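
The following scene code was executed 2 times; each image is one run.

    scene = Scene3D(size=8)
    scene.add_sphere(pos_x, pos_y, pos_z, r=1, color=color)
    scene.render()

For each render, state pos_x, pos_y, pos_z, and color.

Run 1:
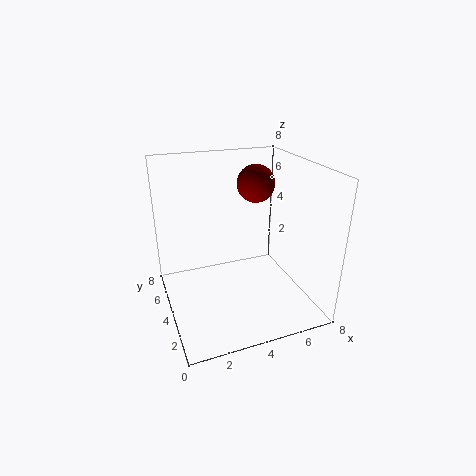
pos_x = 5, pos_y = 4, pos_z = 7, color = 'maroon'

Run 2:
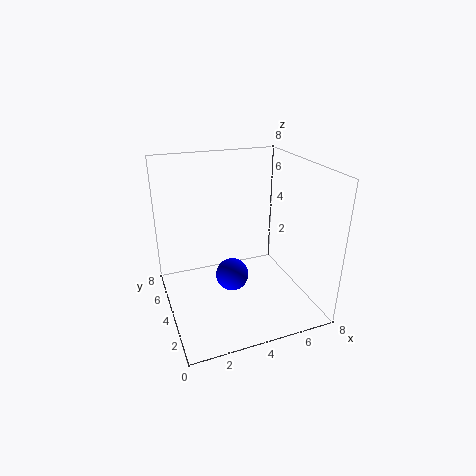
pos_x = 4, pos_y = 5, pos_z = 1, color = 'blue'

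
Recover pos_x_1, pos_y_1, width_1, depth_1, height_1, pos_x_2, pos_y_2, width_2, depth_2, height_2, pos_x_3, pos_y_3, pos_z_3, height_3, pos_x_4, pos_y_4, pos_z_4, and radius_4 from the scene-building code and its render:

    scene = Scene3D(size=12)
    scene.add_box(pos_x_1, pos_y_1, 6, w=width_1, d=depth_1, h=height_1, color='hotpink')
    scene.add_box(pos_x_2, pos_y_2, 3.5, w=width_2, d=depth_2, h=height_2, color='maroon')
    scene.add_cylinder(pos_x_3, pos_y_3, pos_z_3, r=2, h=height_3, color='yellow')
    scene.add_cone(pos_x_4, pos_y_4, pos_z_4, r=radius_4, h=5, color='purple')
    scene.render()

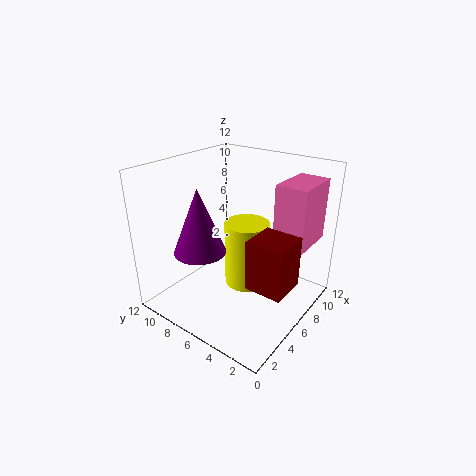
pos_x_1 = 6.5, pos_y_1 = 0.5, width_1 = 4, depth_1 = 2.5, height_1 = 5, pos_x_2 = 3.5, pos_y_2 = 0.5, width_2 = 3, depth_2 = 3, height_2 = 4, pos_x_3 = 8, pos_y_3 = 6.5, pos_z_3 = 0.5, height_3 = 6, pos_x_4 = 2.5, pos_y_4 = 7, pos_z_4 = 6, radius_4 = 2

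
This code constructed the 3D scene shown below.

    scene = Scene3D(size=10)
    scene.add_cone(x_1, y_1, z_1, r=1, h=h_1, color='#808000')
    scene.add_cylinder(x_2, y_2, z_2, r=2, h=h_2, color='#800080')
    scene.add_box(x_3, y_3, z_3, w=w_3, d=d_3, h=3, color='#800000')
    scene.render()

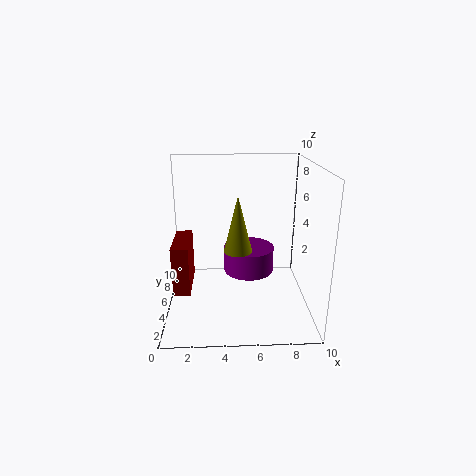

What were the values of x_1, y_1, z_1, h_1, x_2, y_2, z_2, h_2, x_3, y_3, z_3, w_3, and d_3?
x_1 = 5; y_1 = 5; z_1 = 4; h_1 = 4; x_2 = 6; y_2 = 8; z_2 = 1; h_2 = 2; x_3 = 1; y_3 = 1; z_3 = 3; w_3 = 1; d_3 = 3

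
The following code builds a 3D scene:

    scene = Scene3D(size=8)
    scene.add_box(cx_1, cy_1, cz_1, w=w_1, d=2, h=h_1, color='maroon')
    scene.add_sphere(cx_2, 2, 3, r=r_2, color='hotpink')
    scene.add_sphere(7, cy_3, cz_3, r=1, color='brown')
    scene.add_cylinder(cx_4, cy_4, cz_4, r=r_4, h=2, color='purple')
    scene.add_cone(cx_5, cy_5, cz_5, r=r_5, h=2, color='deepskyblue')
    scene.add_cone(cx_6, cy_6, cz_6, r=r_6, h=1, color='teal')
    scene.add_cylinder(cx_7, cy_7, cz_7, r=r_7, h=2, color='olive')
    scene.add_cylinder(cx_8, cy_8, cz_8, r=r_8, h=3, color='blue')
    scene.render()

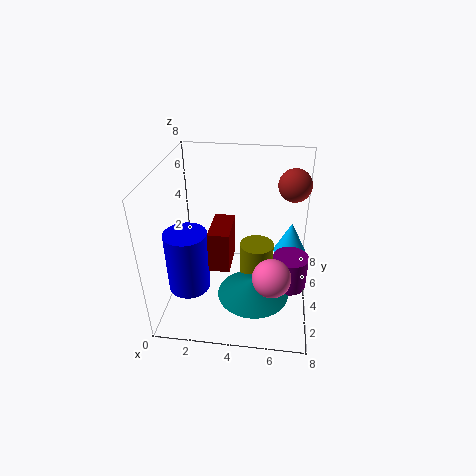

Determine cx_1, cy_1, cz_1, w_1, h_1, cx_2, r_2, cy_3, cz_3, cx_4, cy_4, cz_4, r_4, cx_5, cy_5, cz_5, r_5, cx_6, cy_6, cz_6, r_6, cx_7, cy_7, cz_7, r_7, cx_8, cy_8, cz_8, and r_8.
cx_1 = 3, cy_1 = 1, cz_1 = 4, w_1 = 1, h_1 = 2, cx_2 = 6, r_2 = 1, cy_3 = 7, cz_3 = 6, cx_4 = 7, cy_4 = 4, cz_4 = 1, r_4 = 1, cx_5 = 7, cy_5 = 6, cz_5 = 2, r_5 = 1, cx_6 = 5, cy_6 = 3, cz_6 = 1, r_6 = 2, cx_7 = 5, cy_7 = 5, cz_7 = 1, r_7 = 1, cx_8 = 2, cy_8 = 1, cz_8 = 3, r_8 = 1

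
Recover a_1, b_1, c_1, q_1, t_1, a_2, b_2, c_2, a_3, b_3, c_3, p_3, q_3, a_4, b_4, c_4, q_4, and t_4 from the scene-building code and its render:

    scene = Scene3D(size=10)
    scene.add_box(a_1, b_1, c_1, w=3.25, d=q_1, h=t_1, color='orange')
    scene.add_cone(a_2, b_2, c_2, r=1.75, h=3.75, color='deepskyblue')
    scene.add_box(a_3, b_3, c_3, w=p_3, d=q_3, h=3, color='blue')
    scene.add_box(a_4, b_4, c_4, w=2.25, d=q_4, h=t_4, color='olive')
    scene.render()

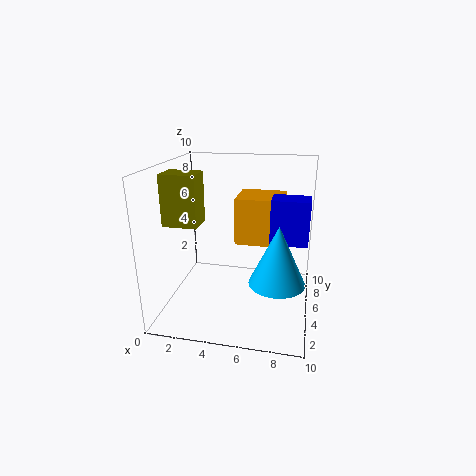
a_1 = 4.75, b_1 = 5, c_1 = 4.5, q_1 = 3, t_1 = 3.25, a_2 = 8, b_2 = 2.5, c_2 = 3.25, a_3 = 7.25, b_3 = 4.25, c_3 = 5, p_3 = 2.5, q_3 = 1.75, a_4 = 0.75, b_4 = 2.25, c_4 = 6.5, q_4 = 1.75, t_4 = 3.25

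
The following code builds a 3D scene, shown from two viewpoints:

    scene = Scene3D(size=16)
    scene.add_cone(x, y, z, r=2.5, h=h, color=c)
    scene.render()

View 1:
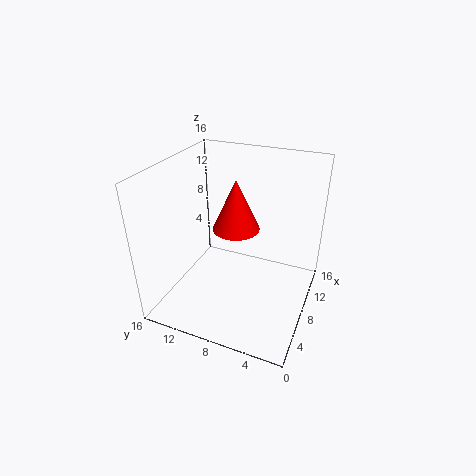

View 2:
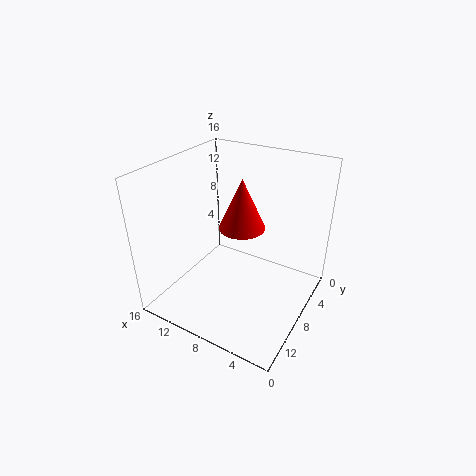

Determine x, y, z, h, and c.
x = 7.5
y = 8
z = 9.5
h = 5.5
c = 'red'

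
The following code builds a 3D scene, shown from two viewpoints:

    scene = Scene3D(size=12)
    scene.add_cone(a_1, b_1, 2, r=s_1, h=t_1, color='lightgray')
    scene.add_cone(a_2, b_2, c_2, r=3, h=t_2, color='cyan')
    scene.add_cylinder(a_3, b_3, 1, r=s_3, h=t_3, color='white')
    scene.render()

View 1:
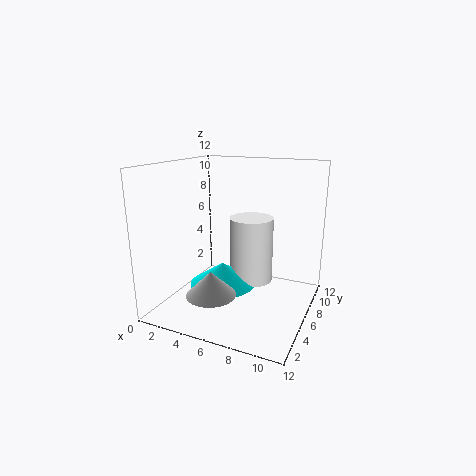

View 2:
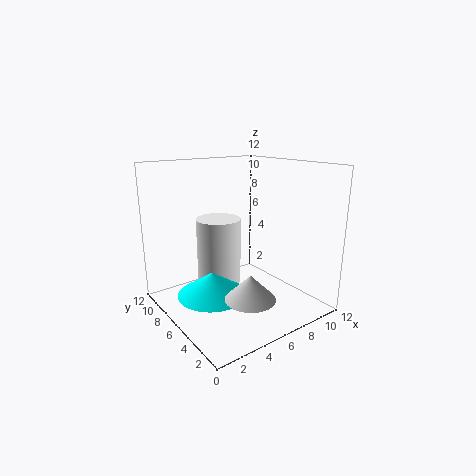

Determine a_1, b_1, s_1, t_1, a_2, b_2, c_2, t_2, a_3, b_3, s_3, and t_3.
a_1 = 5
b_1 = 3
s_1 = 2
t_1 = 2
a_2 = 4
b_2 = 7
c_2 = 1
t_2 = 2
a_3 = 6
b_3 = 9
s_3 = 2
t_3 = 6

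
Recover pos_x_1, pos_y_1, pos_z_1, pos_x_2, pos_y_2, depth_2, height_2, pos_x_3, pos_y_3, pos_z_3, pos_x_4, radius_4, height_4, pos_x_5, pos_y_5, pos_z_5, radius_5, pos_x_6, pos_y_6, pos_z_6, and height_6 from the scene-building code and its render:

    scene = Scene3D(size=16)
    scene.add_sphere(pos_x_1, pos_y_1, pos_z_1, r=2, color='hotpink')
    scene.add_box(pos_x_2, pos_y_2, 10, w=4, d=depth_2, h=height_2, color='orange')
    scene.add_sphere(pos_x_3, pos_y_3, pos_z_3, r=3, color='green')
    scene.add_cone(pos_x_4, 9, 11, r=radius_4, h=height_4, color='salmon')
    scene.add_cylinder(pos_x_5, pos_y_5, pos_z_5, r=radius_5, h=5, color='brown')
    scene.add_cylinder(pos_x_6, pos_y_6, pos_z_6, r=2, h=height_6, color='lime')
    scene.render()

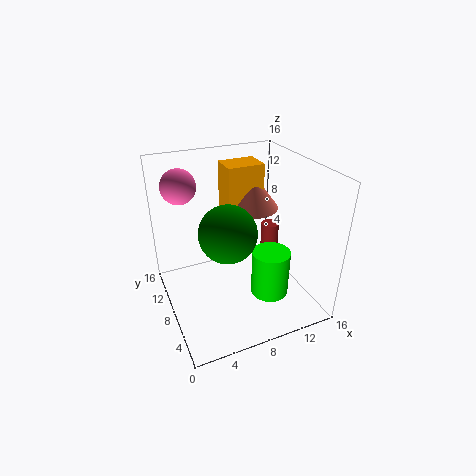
pos_x_1 = 3; pos_y_1 = 13; pos_z_1 = 13; pos_x_2 = 7; pos_y_2 = 8; depth_2 = 3; height_2 = 6; pos_x_3 = 6; pos_y_3 = 6; pos_z_3 = 10; pos_x_4 = 10; radius_4 = 3; height_4 = 4; pos_x_5 = 12; pos_y_5 = 8; pos_z_5 = 4; radius_5 = 1; pos_x_6 = 10; pos_y_6 = 4; pos_z_6 = 3; height_6 = 5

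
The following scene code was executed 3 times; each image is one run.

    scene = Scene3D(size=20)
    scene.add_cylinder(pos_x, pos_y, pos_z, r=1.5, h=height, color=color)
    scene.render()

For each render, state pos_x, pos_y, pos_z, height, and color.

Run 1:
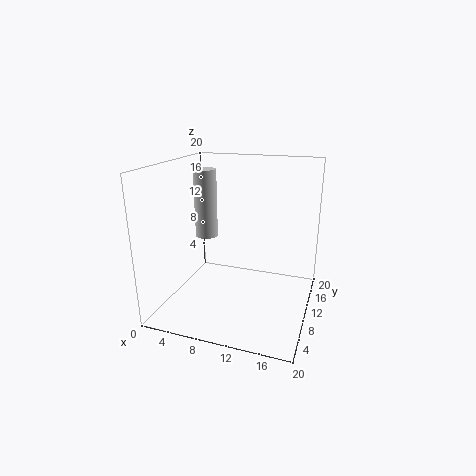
pos_x = 6
pos_y = 8.5
pos_z = 10.5
height = 9
color = 'lightgray'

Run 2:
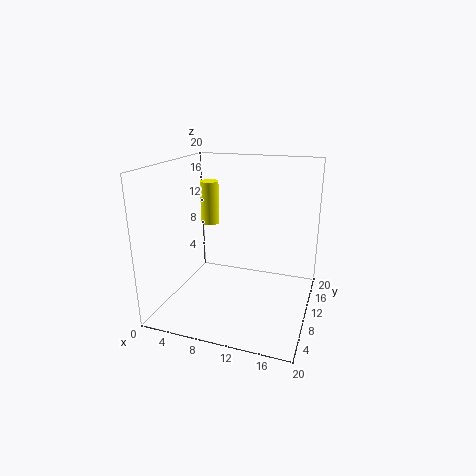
pos_x = 2.5
pos_y = 17.5
pos_z = 9
height = 7
color = 'yellow'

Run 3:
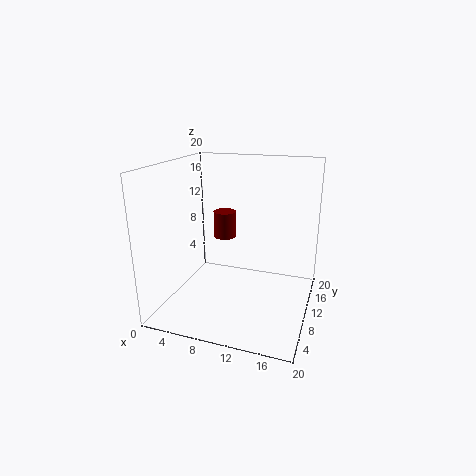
pos_x = 8.5
pos_y = 9
pos_z = 10.5
height = 3.5
color = 'maroon'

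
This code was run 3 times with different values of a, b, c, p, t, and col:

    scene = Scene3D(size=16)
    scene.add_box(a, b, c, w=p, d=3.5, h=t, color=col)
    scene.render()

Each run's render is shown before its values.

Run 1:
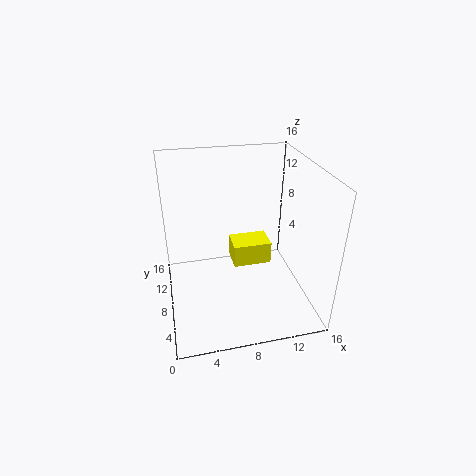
a = 8.5
b = 12
c = 1
p = 5
t = 3
col = 'yellow'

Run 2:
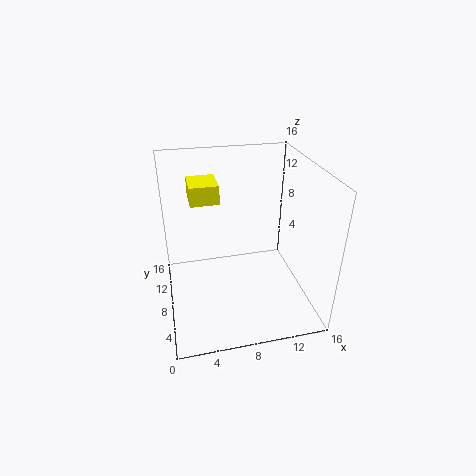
a = 3
b = 7.5
c = 12.5
p = 3
t = 2
col = 'yellow'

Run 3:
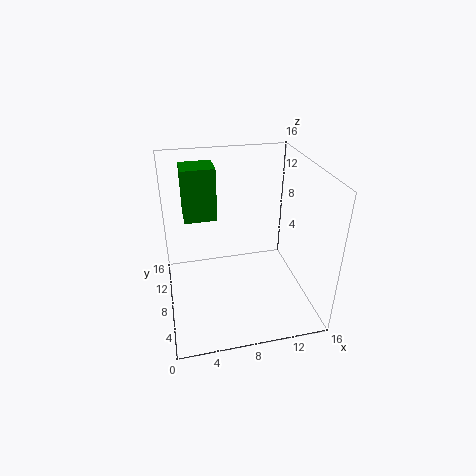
a = 2.5
b = 12.5
c = 8
p = 4
t = 6.5
col = 'green'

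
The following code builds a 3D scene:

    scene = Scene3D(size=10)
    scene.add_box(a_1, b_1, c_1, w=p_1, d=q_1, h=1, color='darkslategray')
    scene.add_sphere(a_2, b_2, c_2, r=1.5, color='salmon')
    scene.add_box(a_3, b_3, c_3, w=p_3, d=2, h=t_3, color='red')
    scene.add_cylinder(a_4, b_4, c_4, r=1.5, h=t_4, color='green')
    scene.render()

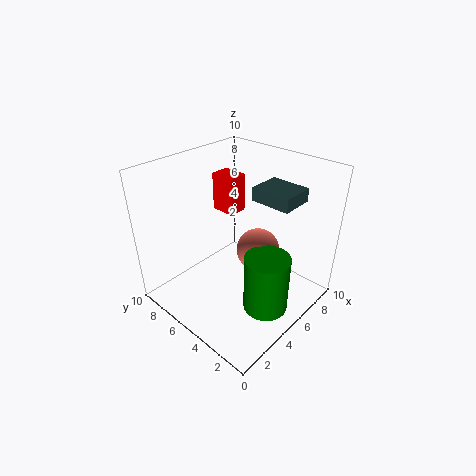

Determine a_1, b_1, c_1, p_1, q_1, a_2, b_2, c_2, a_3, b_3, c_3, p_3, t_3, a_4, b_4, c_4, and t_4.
a_1 = 7, b_1 = 2.5, c_1 = 7, p_1 = 2.5, q_1 = 3, a_2 = 6, b_2 = 4, c_2 = 4, a_3 = 7, b_3 = 7.5, c_3 = 5, p_3 = 1.5, t_3 = 3, a_4 = 4.5, b_4 = 2, c_4 = 1, t_4 = 4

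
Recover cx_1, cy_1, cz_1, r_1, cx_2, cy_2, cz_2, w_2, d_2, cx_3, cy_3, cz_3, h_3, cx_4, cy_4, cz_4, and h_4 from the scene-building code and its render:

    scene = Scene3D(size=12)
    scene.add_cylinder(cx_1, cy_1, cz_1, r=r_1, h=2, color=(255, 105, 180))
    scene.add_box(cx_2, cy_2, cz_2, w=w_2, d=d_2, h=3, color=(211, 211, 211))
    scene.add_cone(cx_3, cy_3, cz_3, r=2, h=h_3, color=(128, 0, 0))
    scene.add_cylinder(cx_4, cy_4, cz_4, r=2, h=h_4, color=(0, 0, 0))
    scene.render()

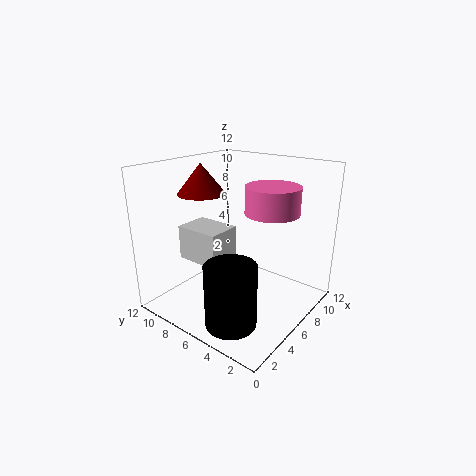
cx_1 = 5.5; cy_1 = 2.5; cz_1 = 9; r_1 = 2; cx_2 = 4; cy_2 = 7; cz_2 = 3.5; w_2 = 3; d_2 = 4; cx_3 = 5; cy_3 = 9; cz_3 = 9.5; h_3 = 2.5; cx_4 = 2.5; cy_4 = 4; cz_4 = 0.5; h_4 = 5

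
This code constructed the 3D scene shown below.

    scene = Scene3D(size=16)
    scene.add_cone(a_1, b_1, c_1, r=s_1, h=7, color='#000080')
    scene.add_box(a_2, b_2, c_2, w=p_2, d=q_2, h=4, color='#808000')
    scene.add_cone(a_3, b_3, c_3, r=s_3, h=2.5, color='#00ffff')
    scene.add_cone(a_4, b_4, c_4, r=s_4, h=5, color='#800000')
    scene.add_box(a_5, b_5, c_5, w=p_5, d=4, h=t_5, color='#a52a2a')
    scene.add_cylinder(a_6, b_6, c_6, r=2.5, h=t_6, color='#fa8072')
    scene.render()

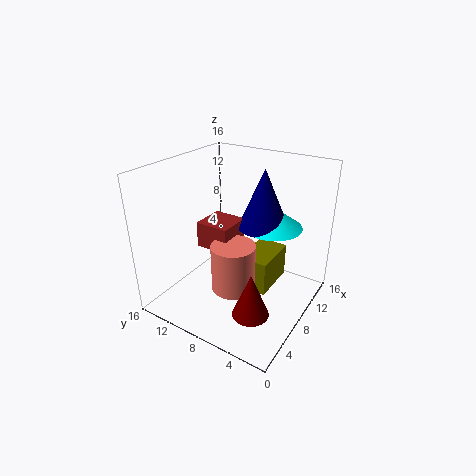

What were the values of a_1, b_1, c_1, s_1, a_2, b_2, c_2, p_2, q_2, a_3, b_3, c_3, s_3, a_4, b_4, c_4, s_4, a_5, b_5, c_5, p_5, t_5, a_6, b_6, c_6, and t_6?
a_1 = 12
b_1 = 7
c_1 = 8
s_1 = 3
a_2 = 8
b_2 = 4.5
c_2 = 1.5
p_2 = 5.5
q_2 = 3.5
a_3 = 12.5
b_3 = 6
c_3 = 8
s_3 = 3.5
a_4 = 5
b_4 = 4.5
c_4 = 1
s_4 = 2
a_5 = 7
b_5 = 9
c_5 = 6
p_5 = 4
t_5 = 3
a_6 = 7
b_6 = 8
c_6 = 2
t_6 = 5.5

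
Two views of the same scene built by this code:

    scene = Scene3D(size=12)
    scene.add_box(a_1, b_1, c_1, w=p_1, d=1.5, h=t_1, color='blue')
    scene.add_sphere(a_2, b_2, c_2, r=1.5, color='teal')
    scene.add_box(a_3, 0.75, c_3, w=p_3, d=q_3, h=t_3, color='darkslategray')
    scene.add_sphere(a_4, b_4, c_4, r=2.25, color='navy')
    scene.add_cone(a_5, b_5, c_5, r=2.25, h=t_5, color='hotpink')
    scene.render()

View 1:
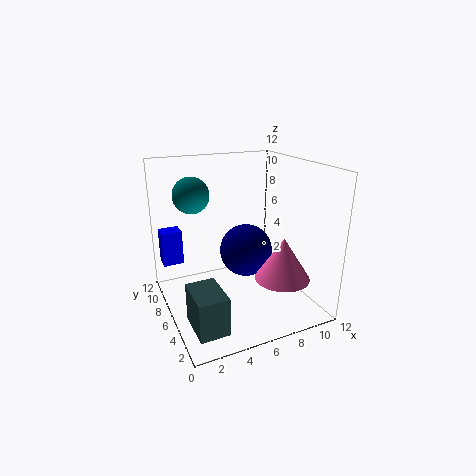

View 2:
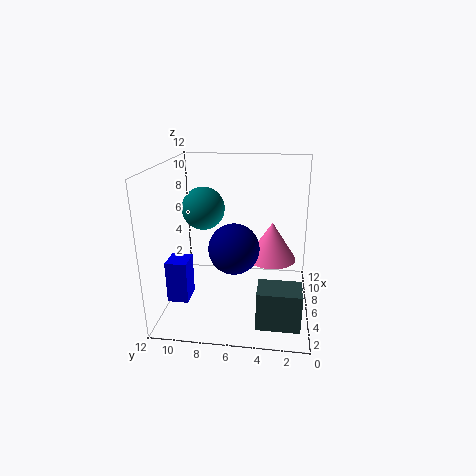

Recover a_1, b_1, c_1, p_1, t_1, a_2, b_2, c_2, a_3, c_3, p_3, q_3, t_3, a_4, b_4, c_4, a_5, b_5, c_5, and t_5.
a_1 = 0.25, b_1 = 8.75, c_1 = 3.25, p_1 = 1.75, t_1 = 3, a_2 = 2.75, b_2 = 8, c_2 = 9.5, a_3 = 0.75, c_3 = 1, p_3 = 2.25, q_3 = 3.25, t_3 = 3, a_4 = 7, b_4 = 6.5, c_4 = 4.5, a_5 = 8.75, b_5 = 3.25, c_5 = 3, t_5 = 3.5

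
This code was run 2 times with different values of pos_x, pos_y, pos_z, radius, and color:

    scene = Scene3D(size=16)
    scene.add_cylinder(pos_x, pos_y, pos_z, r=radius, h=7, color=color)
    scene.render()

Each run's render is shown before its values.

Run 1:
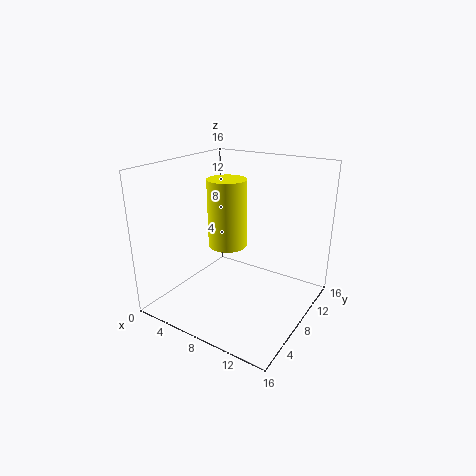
pos_x = 8, pos_y = 6, pos_z = 8, radius = 2, color = 'yellow'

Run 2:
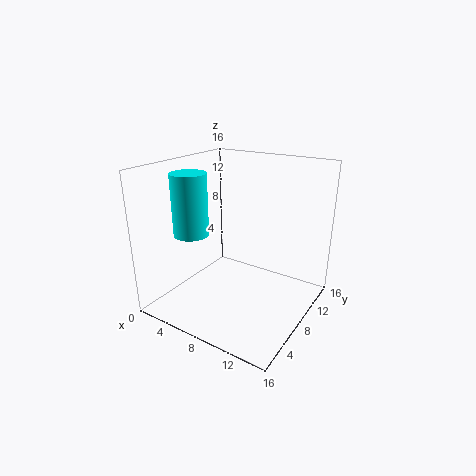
pos_x = 3, pos_y = 6, pos_z = 8, radius = 2, color = 'cyan'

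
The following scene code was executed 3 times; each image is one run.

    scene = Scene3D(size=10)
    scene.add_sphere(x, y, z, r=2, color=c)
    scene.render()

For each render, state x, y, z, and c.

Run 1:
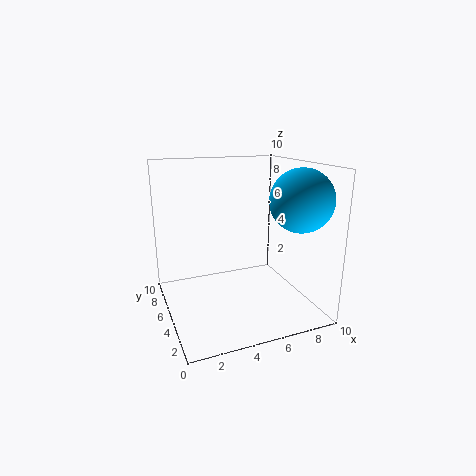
x = 8, y = 2, z = 8, c = 'deepskyblue'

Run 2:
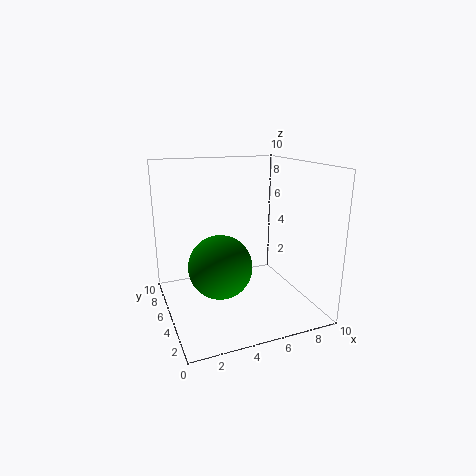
x = 3, y = 3, z = 4, c = 'green'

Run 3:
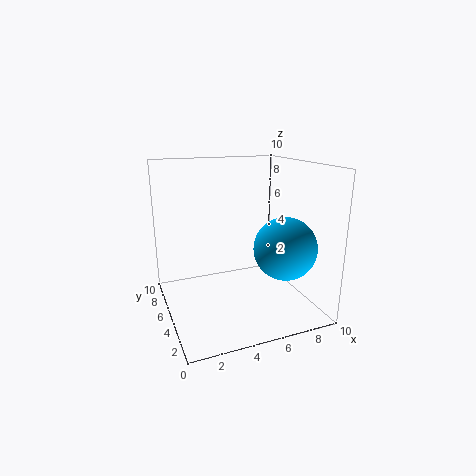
x = 7, y = 2, z = 5, c = 'deepskyblue'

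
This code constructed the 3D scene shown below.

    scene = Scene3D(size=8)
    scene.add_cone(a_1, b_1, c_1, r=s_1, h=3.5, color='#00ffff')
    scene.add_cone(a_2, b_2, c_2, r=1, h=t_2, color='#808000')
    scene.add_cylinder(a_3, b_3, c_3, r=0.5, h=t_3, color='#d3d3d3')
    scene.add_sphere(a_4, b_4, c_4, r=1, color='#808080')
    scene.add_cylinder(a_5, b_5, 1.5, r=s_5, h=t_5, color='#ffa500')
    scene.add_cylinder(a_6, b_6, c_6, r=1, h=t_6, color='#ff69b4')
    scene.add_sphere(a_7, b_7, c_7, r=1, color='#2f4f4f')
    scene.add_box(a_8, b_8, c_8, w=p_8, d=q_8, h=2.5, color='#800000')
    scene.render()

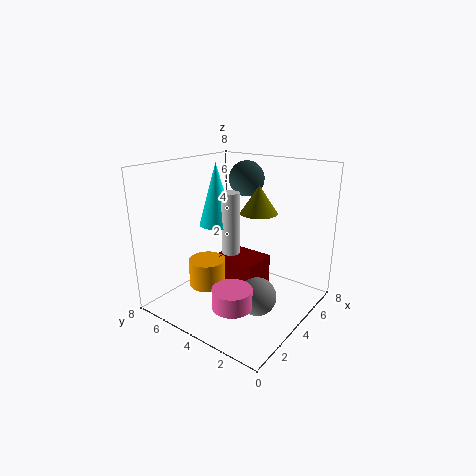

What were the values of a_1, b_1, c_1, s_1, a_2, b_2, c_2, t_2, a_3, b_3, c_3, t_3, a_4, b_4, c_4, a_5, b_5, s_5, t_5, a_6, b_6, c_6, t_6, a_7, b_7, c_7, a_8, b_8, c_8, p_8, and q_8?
a_1 = 4; b_1 = 5.5; c_1 = 4.5; s_1 = 1; a_2 = 4.5; b_2 = 3; c_2 = 5.5; t_2 = 1.5; a_3 = 4; b_3 = 4.5; c_3 = 3; t_3 = 3.5; a_4 = 3; b_4 = 2; c_4 = 1.5; a_5 = 2.5; b_5 = 5; s_5 = 1; t_5 = 1.5; a_6 = 1.5; b_6 = 2.5; c_6 = 1.5; t_6 = 1; a_7 = 5.5; b_7 = 4.5; c_7 = 7; a_8 = 3; b_8 = 2.5; c_8 = 0.5; p_8 = 2; q_8 = 2.5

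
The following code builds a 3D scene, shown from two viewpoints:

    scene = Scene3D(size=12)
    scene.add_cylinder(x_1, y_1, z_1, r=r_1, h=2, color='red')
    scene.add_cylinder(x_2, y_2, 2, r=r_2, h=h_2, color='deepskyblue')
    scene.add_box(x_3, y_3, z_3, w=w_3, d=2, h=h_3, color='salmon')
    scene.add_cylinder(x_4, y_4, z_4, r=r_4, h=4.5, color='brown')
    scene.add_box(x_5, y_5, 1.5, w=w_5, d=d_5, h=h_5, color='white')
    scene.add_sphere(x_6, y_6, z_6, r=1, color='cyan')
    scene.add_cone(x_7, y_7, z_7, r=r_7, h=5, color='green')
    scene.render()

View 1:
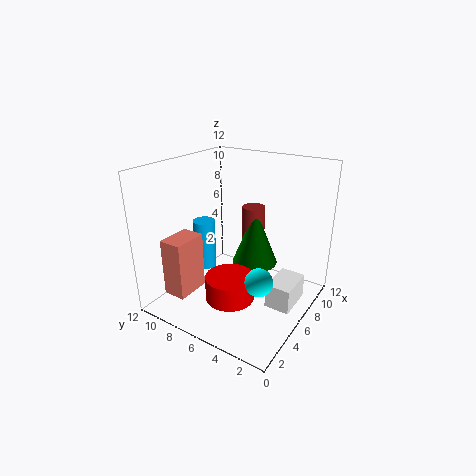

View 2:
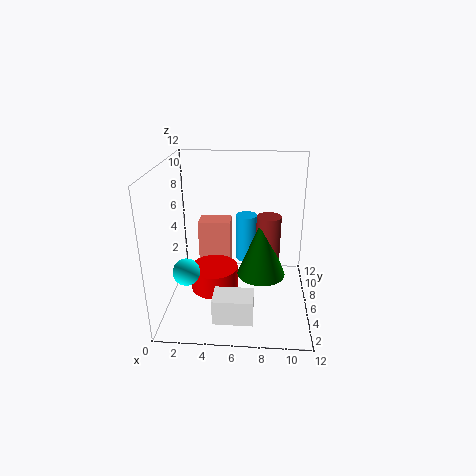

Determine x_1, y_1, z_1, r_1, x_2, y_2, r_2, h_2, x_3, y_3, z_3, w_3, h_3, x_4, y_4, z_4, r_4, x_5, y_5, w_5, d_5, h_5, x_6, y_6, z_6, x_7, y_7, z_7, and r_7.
x_1 = 4
y_1 = 5.5
z_1 = 1.5
r_1 = 2
x_2 = 6.5
y_2 = 10
r_2 = 1
h_2 = 4.5
x_3 = 2
y_3 = 9
z_3 = 1
w_3 = 3
h_3 = 5
x_4 = 8.5
y_4 = 6
z_4 = 3.5
r_4 = 1
x_5 = 4.5
y_5 = 0.5
w_5 = 3
d_5 = 2
h_5 = 2
x_6 = 2.5
y_6 = 2
z_6 = 5
x_7 = 8
y_7 = 5.5
z_7 = 3
r_7 = 2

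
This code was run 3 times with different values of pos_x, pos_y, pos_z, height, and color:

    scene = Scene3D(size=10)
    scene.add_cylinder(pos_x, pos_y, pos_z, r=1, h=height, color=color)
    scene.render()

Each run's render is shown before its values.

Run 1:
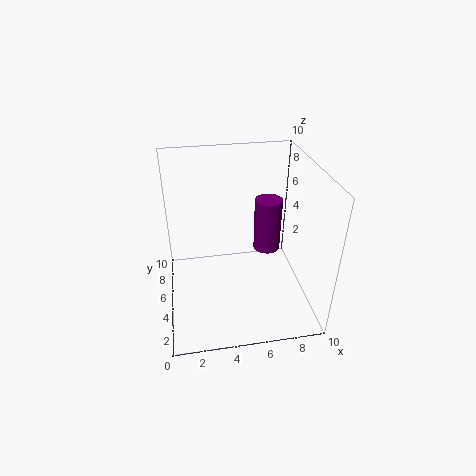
pos_x = 7.5, pos_y = 6.5, pos_z = 3, height = 4, color = 'purple'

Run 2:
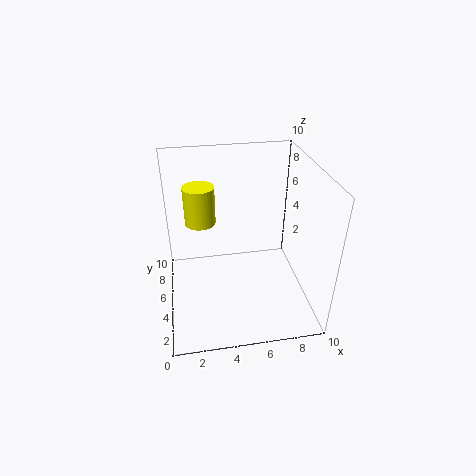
pos_x = 2.5, pos_y = 5, pos_z = 6.5, height = 2.5, color = 'yellow'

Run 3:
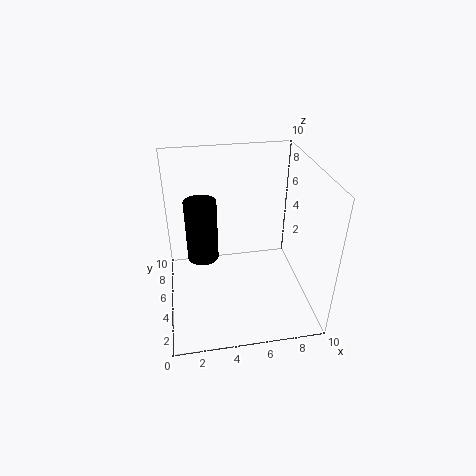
pos_x = 2.5, pos_y = 4, pos_z = 4.5, height = 4, color = 'black'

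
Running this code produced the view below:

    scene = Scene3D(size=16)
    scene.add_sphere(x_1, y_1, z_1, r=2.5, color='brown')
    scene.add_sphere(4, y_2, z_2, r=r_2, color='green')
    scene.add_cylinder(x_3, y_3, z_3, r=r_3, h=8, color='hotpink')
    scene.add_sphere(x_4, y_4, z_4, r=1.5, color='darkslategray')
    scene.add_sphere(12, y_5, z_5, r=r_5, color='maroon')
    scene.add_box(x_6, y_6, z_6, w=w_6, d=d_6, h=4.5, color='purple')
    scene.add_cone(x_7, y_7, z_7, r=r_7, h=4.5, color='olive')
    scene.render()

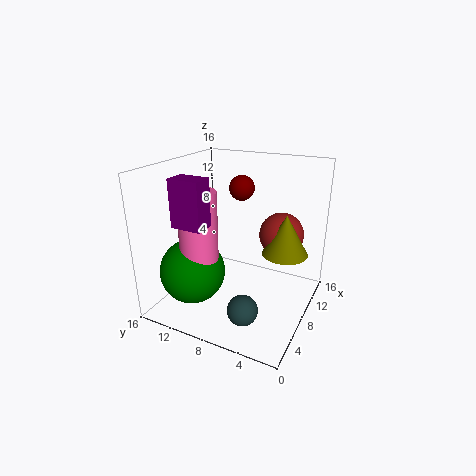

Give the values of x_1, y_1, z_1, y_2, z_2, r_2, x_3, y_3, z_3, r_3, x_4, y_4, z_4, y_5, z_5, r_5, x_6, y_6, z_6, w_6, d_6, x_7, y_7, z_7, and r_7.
x_1 = 11; y_1 = 4; z_1 = 8; y_2 = 11.5; z_2 = 5; r_2 = 3.5; x_3 = 4; y_3 = 10.5; z_3 = 6; r_3 = 2; x_4 = 2; y_4 = 4.5; z_4 = 3.5; y_5 = 9.5; z_5 = 12.5; r_5 = 1.5; x_6 = 0.5; y_6 = 8; z_6 = 11.5; w_6 = 2; d_6 = 3; x_7 = 9.5; y_7 = 3; z_7 = 6.5; r_7 = 2.5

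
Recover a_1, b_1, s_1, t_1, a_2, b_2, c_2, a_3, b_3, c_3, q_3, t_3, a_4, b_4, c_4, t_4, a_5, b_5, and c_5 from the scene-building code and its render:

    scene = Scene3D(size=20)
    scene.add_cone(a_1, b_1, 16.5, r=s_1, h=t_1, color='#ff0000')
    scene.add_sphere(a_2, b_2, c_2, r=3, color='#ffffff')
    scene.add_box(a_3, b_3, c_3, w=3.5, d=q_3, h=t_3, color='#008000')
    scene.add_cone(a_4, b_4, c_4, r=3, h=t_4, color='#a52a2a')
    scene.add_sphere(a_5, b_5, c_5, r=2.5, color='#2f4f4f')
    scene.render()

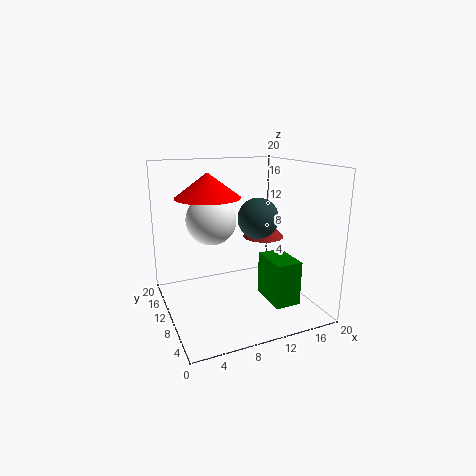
a_1 = 5
b_1 = 7.5
s_1 = 4
t_1 = 3
a_2 = 5
b_2 = 6.5
c_2 = 14
a_3 = 12.5
b_3 = 3
c_3 = 2
q_3 = 5.5
t_3 = 6
a_4 = 15
b_4 = 12
c_4 = 9
t_4 = 3
a_5 = 10.5
b_5 = 5
c_5 = 14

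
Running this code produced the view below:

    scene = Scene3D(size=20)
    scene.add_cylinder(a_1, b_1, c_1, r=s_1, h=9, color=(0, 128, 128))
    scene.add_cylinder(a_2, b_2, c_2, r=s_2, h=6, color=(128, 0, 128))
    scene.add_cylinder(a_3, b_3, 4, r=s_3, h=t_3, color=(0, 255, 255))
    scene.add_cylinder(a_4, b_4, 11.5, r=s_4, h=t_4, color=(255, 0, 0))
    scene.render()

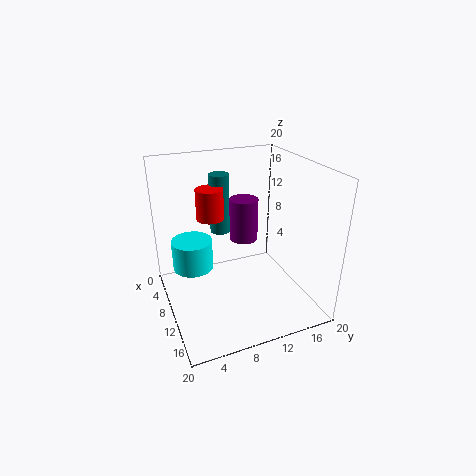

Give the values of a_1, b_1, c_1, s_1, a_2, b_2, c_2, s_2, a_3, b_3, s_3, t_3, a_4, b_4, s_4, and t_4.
a_1 = 4
b_1 = 9.5
c_1 = 8.5
s_1 = 1.5
a_2 = 8.5
b_2 = 11.5
c_2 = 9
s_2 = 2
a_3 = 5.5
b_3 = 4.5
s_3 = 3
t_3 = 4.5
a_4 = 5.5
b_4 = 7.5
s_4 = 2
t_4 = 4.5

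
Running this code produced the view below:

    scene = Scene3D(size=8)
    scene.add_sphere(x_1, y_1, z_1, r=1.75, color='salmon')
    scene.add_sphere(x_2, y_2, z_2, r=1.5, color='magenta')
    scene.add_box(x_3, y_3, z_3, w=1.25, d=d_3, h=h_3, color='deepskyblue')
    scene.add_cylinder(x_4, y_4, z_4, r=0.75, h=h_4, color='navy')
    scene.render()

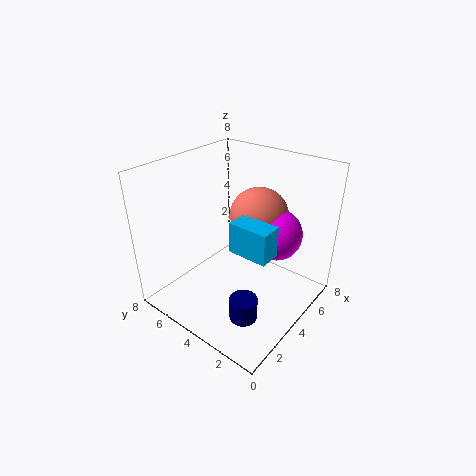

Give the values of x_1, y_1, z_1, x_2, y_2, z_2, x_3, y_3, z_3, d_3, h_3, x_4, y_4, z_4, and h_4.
x_1 = 6, y_1 = 4, z_1 = 4.5, x_2 = 6, y_2 = 2.75, z_2 = 3.75, x_3 = 3.25, y_3 = 1.75, z_3 = 3.5, d_3 = 2.25, h_3 = 1.75, x_4 = 2.25, y_4 = 2.25, z_4 = 0.5, h_4 = 1.25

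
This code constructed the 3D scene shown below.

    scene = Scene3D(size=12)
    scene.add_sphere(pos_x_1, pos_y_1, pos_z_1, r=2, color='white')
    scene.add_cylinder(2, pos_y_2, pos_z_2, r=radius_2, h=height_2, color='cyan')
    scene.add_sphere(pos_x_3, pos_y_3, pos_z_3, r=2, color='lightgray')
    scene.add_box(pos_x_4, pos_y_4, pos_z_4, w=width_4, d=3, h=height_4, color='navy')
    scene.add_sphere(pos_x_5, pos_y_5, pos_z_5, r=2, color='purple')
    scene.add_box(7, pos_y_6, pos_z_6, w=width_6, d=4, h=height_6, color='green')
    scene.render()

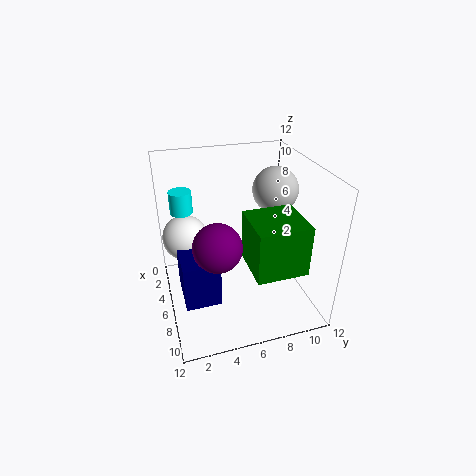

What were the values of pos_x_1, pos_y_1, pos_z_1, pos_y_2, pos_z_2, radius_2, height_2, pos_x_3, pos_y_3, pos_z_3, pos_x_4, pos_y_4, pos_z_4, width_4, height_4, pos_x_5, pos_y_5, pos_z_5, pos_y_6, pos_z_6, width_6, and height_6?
pos_x_1 = 3, pos_y_1 = 2, pos_z_1 = 5, pos_y_2 = 2, pos_z_2 = 7, radius_2 = 1, height_2 = 2, pos_x_3 = 4, pos_y_3 = 10, pos_z_3 = 9, pos_x_4 = 4, pos_y_4 = 1, pos_z_4 = 1, width_4 = 4, height_4 = 4, pos_x_5 = 7, pos_y_5 = 4, pos_z_5 = 6, pos_y_6 = 6, pos_z_6 = 5, width_6 = 4, height_6 = 4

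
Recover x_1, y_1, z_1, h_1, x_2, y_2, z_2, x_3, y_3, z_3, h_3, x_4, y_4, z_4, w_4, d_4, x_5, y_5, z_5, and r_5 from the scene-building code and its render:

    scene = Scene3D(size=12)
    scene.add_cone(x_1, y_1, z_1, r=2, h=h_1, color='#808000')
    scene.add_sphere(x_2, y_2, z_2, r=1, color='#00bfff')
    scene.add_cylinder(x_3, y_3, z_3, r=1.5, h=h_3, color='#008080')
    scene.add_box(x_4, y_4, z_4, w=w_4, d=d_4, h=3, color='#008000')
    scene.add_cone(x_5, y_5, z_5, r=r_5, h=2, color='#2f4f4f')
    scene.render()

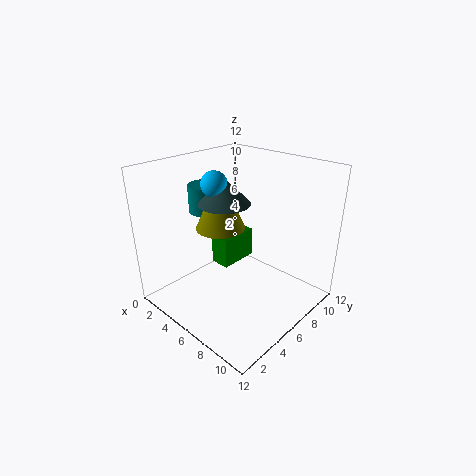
x_1 = 5
y_1 = 5
z_1 = 7
h_1 = 4.5
x_2 = 5.5
y_2 = 4
z_2 = 11
x_3 = 1.5
y_3 = 6.5
z_3 = 7
h_3 = 2.5
x_4 = 0.5
y_4 = 8
z_4 = 0.5
w_4 = 2
d_4 = 4
x_5 = 6
y_5 = 4.5
z_5 = 9.5
r_5 = 2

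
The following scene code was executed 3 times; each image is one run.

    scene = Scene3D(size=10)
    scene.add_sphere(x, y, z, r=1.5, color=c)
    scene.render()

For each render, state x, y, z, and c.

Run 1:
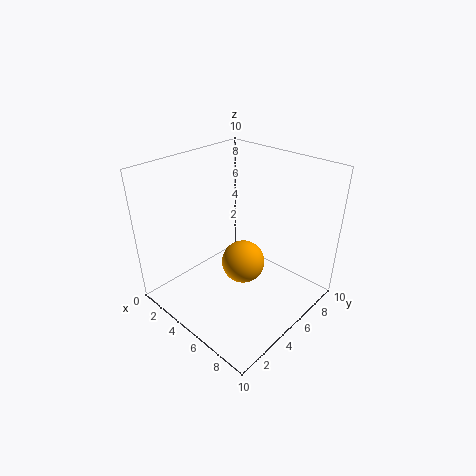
x = 5.5; y = 5; z = 3.25; c = 'orange'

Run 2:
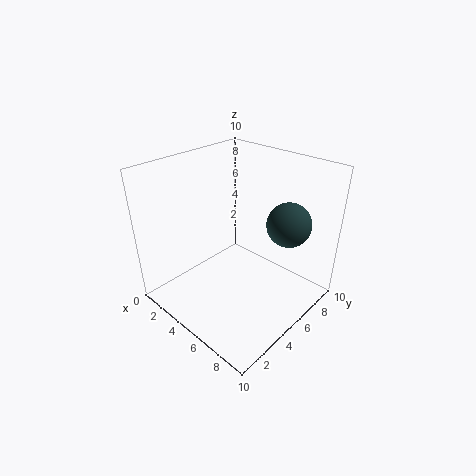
x = 7.75; y = 7; z = 6.25; c = 'darkslategray'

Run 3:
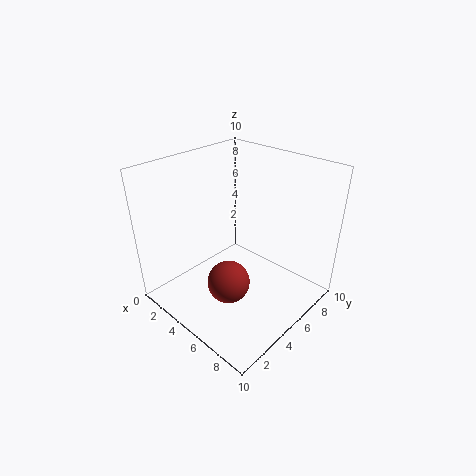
x = 5.25; y = 3.75; z = 2; c = 'brown'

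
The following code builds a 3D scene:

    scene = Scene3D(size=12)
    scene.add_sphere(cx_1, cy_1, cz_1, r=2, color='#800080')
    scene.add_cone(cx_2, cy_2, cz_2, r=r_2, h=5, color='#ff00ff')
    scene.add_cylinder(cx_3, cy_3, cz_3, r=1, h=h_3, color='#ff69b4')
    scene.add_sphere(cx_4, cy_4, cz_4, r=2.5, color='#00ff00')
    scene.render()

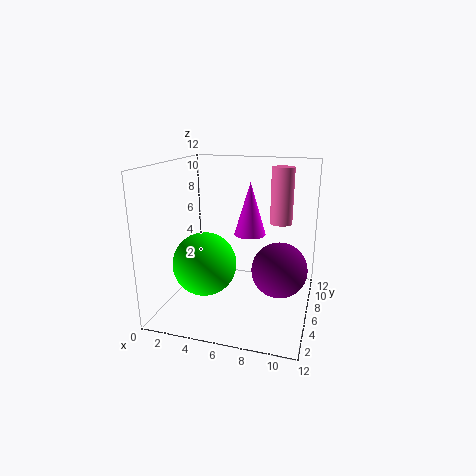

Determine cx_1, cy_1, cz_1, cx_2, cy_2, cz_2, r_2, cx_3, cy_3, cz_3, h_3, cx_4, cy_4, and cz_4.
cx_1 = 10
cy_1 = 3
cz_1 = 5
cx_2 = 6
cy_2 = 10
cz_2 = 5
r_2 = 1.5
cx_3 = 9
cy_3 = 9.5
cz_3 = 6.5
h_3 = 5
cx_4 = 4
cy_4 = 3.5
cz_4 = 4.5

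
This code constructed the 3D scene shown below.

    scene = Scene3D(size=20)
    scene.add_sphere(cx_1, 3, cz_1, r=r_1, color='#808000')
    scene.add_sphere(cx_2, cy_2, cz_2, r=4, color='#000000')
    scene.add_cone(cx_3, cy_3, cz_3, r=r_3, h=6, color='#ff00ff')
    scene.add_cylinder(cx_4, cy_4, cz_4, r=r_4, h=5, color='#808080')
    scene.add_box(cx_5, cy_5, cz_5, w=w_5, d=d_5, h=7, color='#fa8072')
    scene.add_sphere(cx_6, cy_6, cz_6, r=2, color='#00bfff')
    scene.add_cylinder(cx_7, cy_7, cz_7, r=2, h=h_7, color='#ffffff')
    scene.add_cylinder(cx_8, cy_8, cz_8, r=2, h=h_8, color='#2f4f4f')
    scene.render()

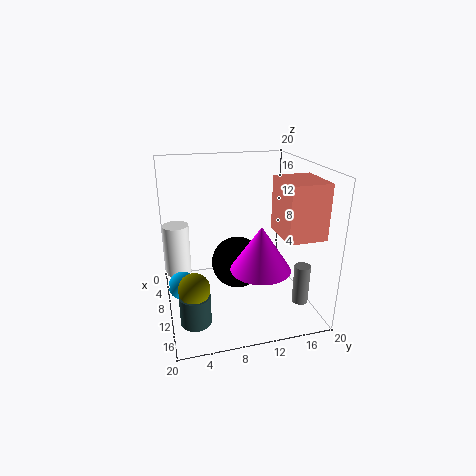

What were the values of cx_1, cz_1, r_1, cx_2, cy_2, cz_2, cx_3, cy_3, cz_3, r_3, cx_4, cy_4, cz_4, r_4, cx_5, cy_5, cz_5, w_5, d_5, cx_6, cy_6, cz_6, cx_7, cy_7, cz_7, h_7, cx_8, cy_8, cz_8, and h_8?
cx_1 = 15
cz_1 = 6
r_1 = 2
cx_2 = 6
cy_2 = 11
cz_2 = 4
cx_3 = 14
cy_3 = 12
cz_3 = 7
r_3 = 4
cx_4 = 18
cy_4 = 16
cz_4 = 4
r_4 = 1
cx_5 = 12
cy_5 = 14
cz_5 = 12
w_5 = 6
d_5 = 5
cx_6 = 9
cy_6 = 2
cz_6 = 3
cx_7 = 3
cy_7 = 2
cz_7 = 2
h_7 = 8
cx_8 = 15
cy_8 = 3
cz_8 = 1
h_8 = 4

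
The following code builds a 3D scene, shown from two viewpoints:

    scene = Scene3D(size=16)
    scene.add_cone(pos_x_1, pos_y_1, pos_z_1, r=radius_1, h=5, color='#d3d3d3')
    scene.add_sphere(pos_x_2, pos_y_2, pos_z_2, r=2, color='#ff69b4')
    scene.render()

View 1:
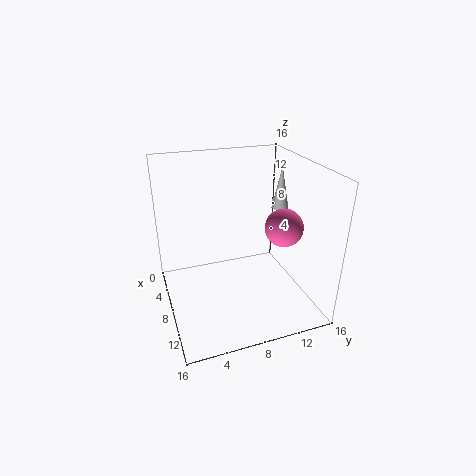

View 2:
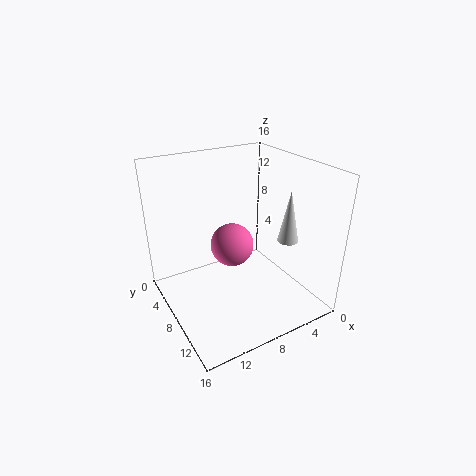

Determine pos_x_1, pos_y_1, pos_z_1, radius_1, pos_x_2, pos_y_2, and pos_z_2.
pos_x_1 = 6; pos_y_1 = 14; pos_z_1 = 10; radius_1 = 1; pos_x_2 = 11; pos_y_2 = 12; pos_z_2 = 10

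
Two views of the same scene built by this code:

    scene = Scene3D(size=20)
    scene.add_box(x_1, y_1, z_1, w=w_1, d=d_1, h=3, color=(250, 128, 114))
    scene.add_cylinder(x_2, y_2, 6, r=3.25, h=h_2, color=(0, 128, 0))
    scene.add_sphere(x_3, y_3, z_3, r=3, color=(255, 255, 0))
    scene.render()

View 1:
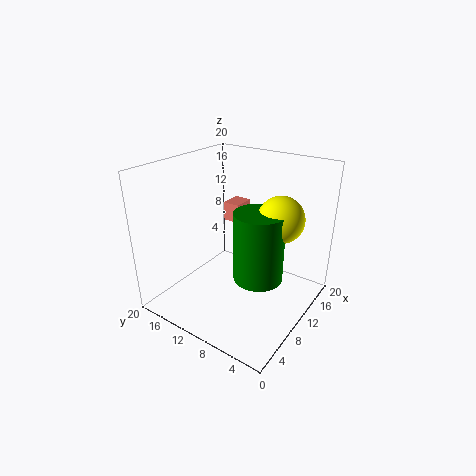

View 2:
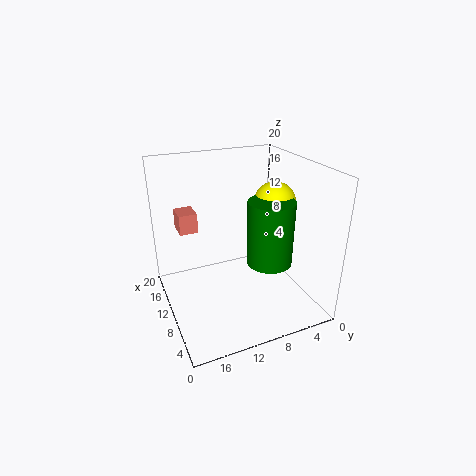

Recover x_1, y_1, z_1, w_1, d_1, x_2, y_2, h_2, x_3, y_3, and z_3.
x_1 = 15.75
y_1 = 14
z_1 = 9
w_1 = 3.5
d_1 = 2.75
x_2 = 8.5
y_2 = 5.75
h_2 = 9.25
x_3 = 10.75
y_3 = 4
z_3 = 14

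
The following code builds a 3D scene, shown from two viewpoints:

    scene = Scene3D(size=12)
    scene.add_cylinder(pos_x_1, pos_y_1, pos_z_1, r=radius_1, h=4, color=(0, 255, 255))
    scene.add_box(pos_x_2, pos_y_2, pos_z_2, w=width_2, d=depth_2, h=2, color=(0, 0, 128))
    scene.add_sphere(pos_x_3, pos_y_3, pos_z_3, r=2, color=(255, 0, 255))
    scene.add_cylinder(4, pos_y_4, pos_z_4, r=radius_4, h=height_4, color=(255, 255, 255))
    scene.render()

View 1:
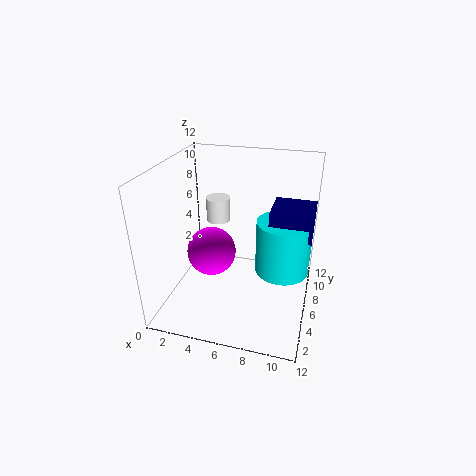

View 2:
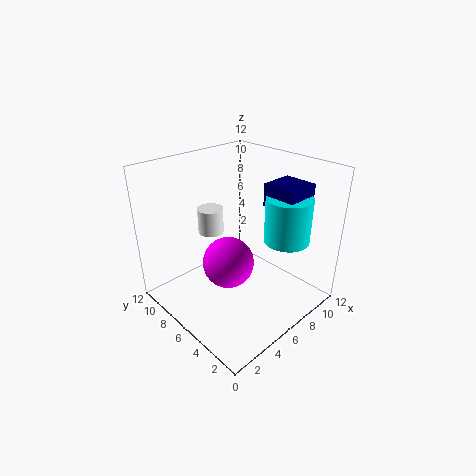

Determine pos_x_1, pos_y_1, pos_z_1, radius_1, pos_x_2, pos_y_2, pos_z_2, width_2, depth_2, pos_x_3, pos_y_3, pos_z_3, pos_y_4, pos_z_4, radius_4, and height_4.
pos_x_1 = 10, pos_y_1 = 4, pos_z_1 = 5, radius_1 = 2, pos_x_2 = 9, pos_y_2 = 3, pos_z_2 = 8, width_2 = 3, depth_2 = 3, pos_x_3 = 4, pos_y_3 = 5, pos_z_3 = 5, pos_y_4 = 7, pos_z_4 = 7, radius_4 = 1, height_4 = 2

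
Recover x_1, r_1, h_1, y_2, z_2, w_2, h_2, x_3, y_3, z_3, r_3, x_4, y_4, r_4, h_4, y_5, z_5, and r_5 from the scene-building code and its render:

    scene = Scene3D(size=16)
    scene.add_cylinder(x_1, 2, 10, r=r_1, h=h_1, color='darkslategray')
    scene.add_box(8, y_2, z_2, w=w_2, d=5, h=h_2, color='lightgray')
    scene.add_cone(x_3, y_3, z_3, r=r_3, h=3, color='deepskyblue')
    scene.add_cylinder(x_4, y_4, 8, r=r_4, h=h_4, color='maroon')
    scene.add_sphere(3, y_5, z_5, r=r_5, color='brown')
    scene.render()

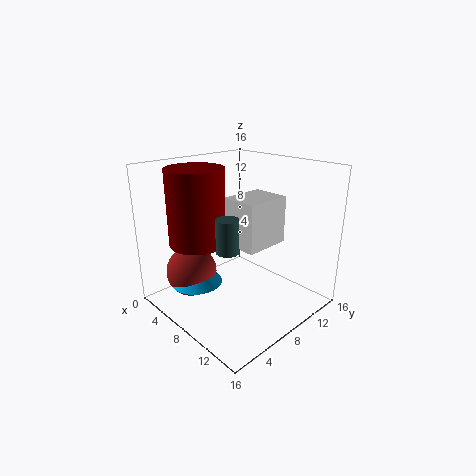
x_1 = 13
r_1 = 1
h_1 = 3
y_2 = 6
z_2 = 8
w_2 = 4
h_2 = 5
x_3 = 4
y_3 = 5
z_3 = 2
r_3 = 3
x_4 = 6
y_4 = 4
r_4 = 3
h_4 = 8
y_5 = 5
z_5 = 3
r_5 = 3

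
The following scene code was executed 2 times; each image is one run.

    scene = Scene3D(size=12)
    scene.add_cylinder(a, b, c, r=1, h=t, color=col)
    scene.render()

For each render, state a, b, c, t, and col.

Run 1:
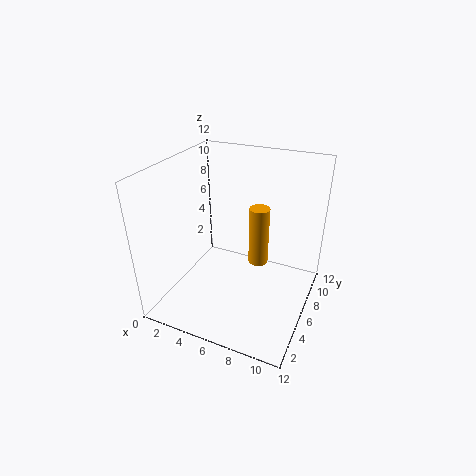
a = 6, b = 11, c = 0.5, t = 6, col = 'orange'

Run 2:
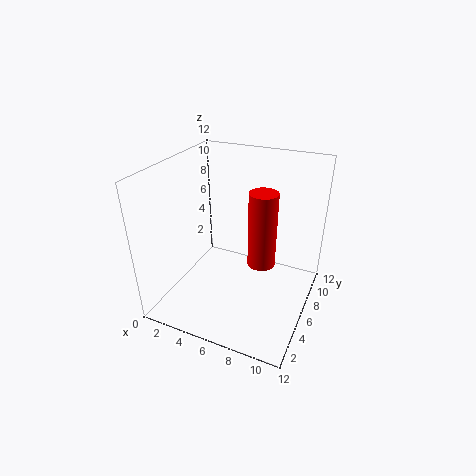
a = 9, b = 3.5, c = 6, t = 5.5, col = 'red'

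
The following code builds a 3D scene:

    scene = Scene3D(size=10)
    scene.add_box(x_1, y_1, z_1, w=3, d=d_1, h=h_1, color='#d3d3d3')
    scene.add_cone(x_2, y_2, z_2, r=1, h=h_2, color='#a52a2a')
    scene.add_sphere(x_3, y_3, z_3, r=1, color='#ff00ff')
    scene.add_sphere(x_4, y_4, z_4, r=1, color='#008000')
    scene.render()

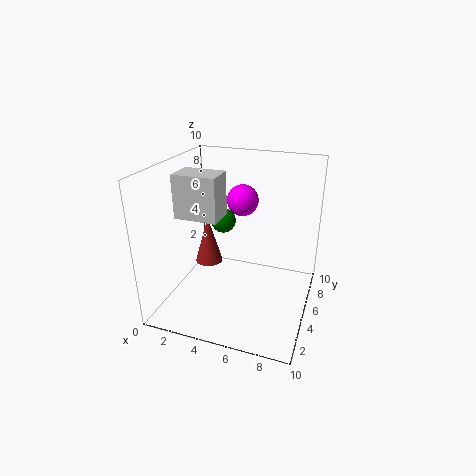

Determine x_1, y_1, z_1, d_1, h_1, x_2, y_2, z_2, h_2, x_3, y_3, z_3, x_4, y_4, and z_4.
x_1 = 1, y_1 = 3.5, z_1 = 6.5, d_1 = 2, h_1 = 3, x_2 = 2.5, y_2 = 5.5, z_2 = 2.5, h_2 = 3.5, x_3 = 5.5, y_3 = 4.5, z_3 = 8, x_4 = 2.5, y_4 = 8.5, z_4 = 4.5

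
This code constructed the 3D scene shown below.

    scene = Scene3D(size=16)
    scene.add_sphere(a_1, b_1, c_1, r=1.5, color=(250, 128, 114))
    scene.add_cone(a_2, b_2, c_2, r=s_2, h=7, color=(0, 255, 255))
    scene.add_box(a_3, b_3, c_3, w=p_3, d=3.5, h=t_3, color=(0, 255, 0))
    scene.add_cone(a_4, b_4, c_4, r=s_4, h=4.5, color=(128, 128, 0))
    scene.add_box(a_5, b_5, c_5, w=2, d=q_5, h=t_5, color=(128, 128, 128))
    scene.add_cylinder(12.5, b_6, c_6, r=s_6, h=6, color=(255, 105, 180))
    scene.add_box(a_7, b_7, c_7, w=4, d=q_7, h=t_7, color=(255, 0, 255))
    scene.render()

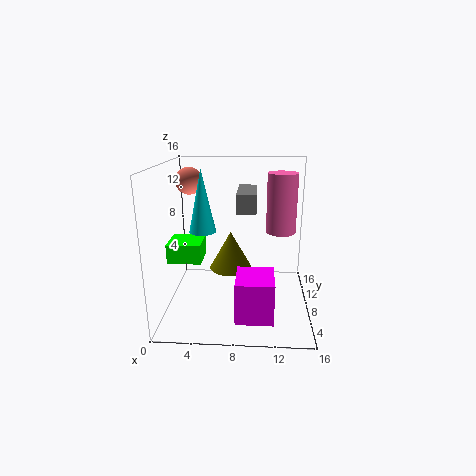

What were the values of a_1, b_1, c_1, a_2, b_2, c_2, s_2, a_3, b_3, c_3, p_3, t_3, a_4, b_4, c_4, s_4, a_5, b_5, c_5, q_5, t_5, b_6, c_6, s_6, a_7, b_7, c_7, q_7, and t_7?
a_1 = 2.5, b_1 = 9.5, c_1 = 14, a_2 = 4, b_2 = 8.5, c_2 = 8.5, s_2 = 1.5, a_3 = 1, b_3 = 4, c_3 = 6.5, p_3 = 3.5, t_3 = 2, a_4 = 7, b_4 = 10, c_4 = 3.5, s_4 = 2.5, a_5 = 8, b_5 = 5, c_5 = 11.5, q_5 = 5.5, t_5 = 2, b_6 = 6, c_6 = 9.5, s_6 = 1.5, a_7 = 8, b_7 = 2.5, c_7 = 0.5, q_7 = 4.5, t_7 = 4.5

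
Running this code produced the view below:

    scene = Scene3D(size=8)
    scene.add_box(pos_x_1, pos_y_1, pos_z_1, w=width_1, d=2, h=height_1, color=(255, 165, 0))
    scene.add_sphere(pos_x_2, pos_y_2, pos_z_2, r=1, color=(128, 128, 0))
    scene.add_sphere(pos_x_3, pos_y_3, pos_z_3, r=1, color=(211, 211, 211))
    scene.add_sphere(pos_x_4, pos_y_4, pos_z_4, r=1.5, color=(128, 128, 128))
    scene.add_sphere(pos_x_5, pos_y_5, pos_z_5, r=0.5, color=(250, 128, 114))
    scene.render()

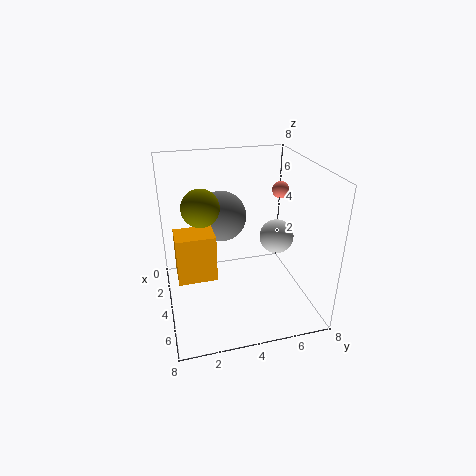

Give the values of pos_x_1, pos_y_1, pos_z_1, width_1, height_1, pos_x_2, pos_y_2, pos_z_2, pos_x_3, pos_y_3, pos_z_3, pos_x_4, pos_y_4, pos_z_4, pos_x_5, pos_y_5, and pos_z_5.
pos_x_1 = 4, pos_y_1 = 0.5, pos_z_1 = 2.5, width_1 = 1.5, height_1 = 2.5, pos_x_2 = 4, pos_y_2 = 2, pos_z_2 = 6, pos_x_3 = 3.5, pos_y_3 = 6.5, pos_z_3 = 3.5, pos_x_4 = 2, pos_y_4 = 3.5, pos_z_4 = 4.5, pos_x_5 = 2.5, pos_y_5 = 7, pos_z_5 = 6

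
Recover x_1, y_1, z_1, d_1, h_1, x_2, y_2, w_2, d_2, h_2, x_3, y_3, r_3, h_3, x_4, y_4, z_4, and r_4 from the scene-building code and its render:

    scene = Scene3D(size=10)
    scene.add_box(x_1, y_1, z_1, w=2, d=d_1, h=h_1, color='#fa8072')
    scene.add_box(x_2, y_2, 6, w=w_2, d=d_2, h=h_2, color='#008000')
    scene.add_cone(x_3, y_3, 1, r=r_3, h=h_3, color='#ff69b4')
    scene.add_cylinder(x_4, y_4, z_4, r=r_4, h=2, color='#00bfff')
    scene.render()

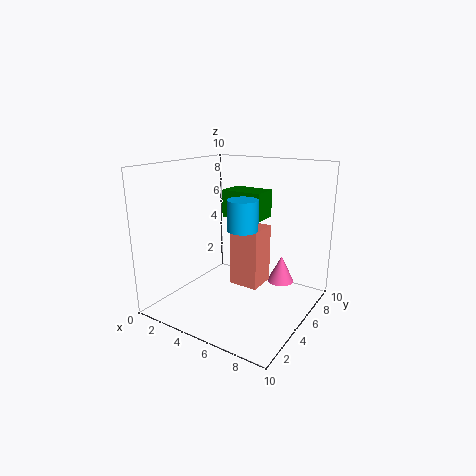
x_1 = 5; y_1 = 4; z_1 = 2; d_1 = 2; h_1 = 4; x_2 = 3; y_2 = 6; w_2 = 3; d_2 = 2; h_2 = 2; x_3 = 7; y_3 = 8; r_3 = 1; h_3 = 2; x_4 = 6; y_4 = 4; z_4 = 6; r_4 = 1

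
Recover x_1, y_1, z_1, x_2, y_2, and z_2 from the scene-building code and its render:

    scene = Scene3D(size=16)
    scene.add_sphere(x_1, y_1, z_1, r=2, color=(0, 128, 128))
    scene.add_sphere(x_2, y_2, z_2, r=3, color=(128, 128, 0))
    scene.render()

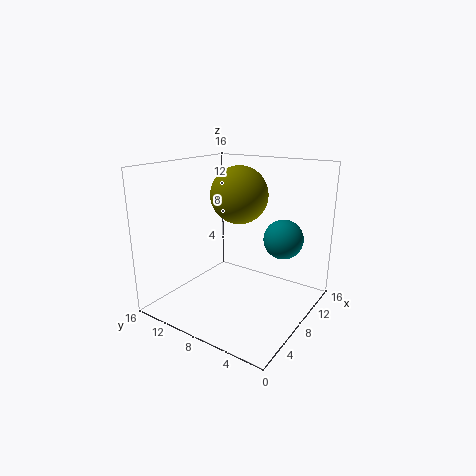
x_1 = 8
y_1 = 2.5
z_1 = 9
x_2 = 7.5
y_2 = 7.5
z_2 = 13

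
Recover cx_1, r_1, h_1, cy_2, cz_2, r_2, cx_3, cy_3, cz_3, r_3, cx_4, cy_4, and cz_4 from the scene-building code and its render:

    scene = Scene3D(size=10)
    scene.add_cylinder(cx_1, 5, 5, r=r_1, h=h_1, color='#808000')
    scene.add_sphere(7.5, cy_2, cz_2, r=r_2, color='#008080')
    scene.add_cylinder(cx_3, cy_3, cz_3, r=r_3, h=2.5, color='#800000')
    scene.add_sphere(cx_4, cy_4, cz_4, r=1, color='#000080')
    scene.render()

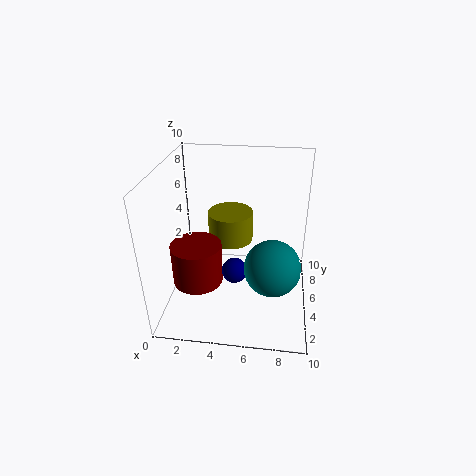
cx_1 = 4.5
r_1 = 1.5
h_1 = 2
cy_2 = 4.5
cz_2 = 3
r_2 = 2
cx_3 = 3
cy_3 = 1.5
cz_3 = 4
r_3 = 1.5
cx_4 = 4.5
cy_4 = 6.5
cz_4 = 1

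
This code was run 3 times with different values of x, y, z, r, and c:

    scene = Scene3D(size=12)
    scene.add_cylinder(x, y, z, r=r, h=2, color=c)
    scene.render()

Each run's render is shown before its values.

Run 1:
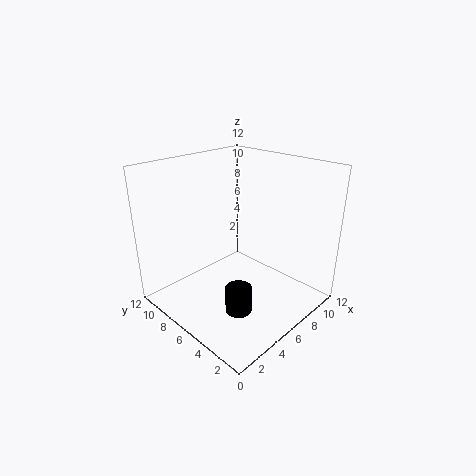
x = 3; y = 3; z = 2; r = 1; c = 'black'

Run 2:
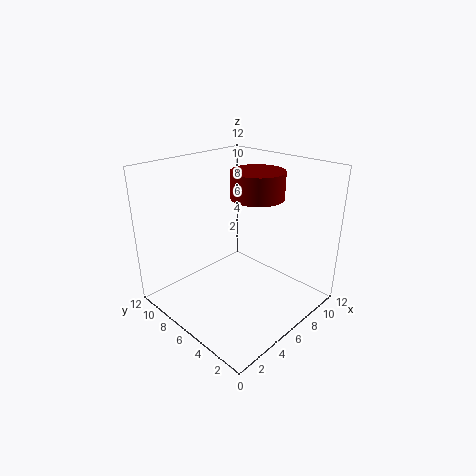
x = 6; y = 4; z = 10; r = 2; c = 'maroon'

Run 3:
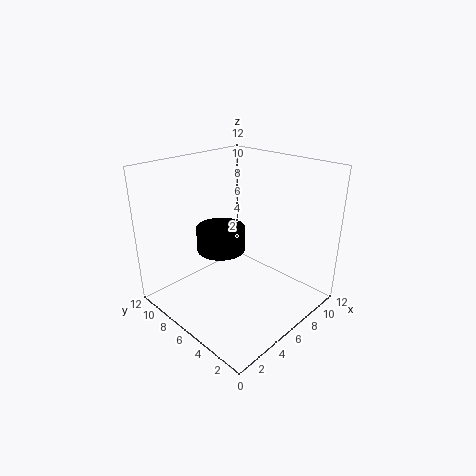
x = 5; y = 7; z = 5; r = 2; c = 'black'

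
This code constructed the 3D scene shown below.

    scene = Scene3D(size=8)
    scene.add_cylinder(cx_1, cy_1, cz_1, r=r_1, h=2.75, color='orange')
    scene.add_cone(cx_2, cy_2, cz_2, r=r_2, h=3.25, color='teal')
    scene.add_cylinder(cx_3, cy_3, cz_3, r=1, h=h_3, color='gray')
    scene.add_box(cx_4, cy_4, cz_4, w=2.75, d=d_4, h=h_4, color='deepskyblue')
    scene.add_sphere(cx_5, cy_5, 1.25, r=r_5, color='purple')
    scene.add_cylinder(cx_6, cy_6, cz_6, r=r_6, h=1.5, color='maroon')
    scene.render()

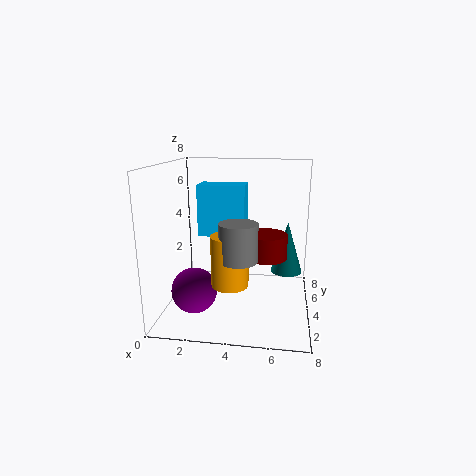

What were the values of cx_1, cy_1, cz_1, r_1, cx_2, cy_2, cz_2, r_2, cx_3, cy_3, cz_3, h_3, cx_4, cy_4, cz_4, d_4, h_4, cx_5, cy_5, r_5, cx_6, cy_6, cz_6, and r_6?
cx_1 = 3.75, cy_1 = 2.75, cz_1 = 1.75, r_1 = 1, cx_2 = 6.75, cy_2 = 6.75, cz_2 = 1, r_2 = 1, cx_3 = 4.25, cy_3 = 2.5, cz_3 = 3.25, h_3 = 2, cx_4 = 1.5, cy_4 = 4.75, cz_4 = 3.75, d_4 = 1.5, h_4 = 3, cx_5 = 1.75, cy_5 = 2.75, r_5 = 1.25, cx_6 = 5.5, cy_6 = 5.75, cz_6 = 2.25, r_6 = 1.25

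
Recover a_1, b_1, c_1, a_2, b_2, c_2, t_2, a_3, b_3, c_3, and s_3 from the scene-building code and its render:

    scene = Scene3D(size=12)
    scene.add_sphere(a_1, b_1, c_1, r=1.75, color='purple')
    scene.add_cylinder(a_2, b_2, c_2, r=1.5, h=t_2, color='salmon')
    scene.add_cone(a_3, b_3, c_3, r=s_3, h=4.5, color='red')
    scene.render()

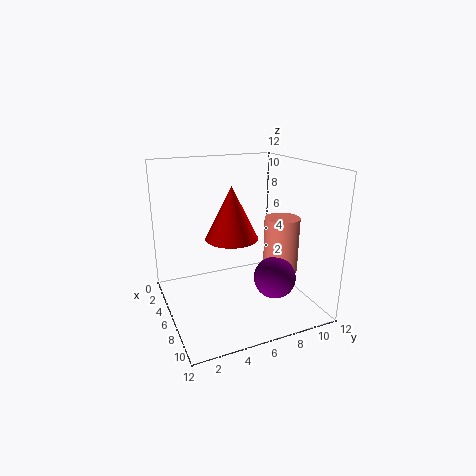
a_1 = 8; b_1 = 8.5; c_1 = 2.75; a_2 = 6.75; b_2 = 9.75; c_2 = 2.75; t_2 = 4.75; a_3 = 5.25; b_3 = 5.75; c_3 = 5.75; s_3 = 2.25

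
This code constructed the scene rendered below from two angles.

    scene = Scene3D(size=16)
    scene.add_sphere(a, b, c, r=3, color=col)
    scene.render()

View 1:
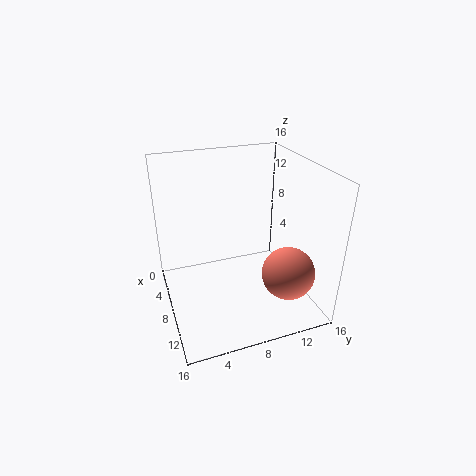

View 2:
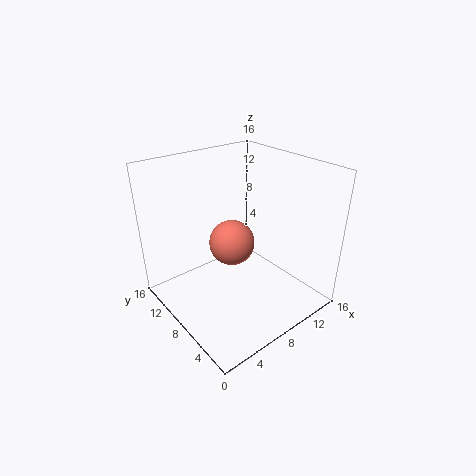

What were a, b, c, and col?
a = 11, b = 13, c = 4, col = 'salmon'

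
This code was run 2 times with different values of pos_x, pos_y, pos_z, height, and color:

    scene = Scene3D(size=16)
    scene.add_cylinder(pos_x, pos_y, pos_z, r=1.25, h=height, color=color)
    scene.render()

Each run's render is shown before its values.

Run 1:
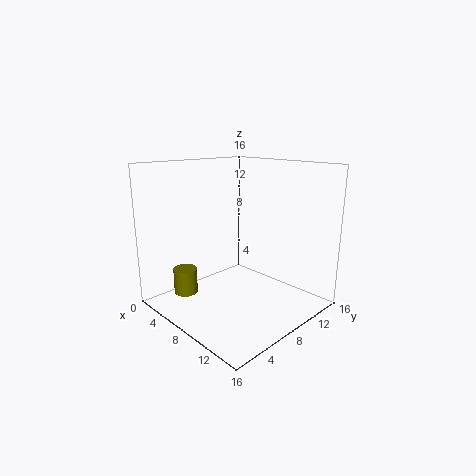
pos_x = 5.5; pos_y = 2.5; pos_z = 2.5; height = 2.75; color = 'olive'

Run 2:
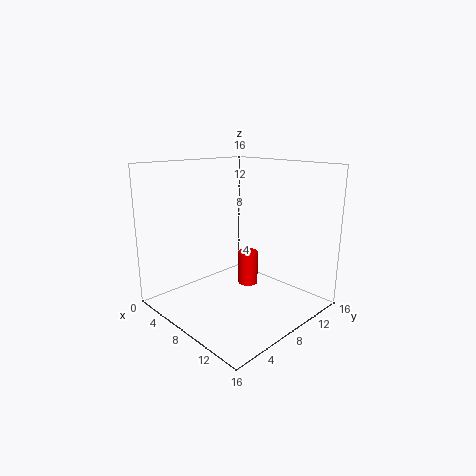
pos_x = 5.75; pos_y = 12; pos_z = 0.5; height = 4.25; color = 'red'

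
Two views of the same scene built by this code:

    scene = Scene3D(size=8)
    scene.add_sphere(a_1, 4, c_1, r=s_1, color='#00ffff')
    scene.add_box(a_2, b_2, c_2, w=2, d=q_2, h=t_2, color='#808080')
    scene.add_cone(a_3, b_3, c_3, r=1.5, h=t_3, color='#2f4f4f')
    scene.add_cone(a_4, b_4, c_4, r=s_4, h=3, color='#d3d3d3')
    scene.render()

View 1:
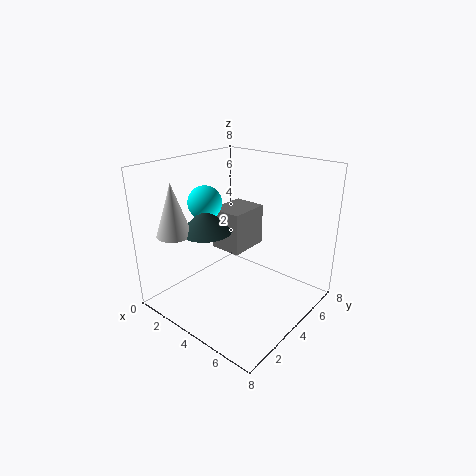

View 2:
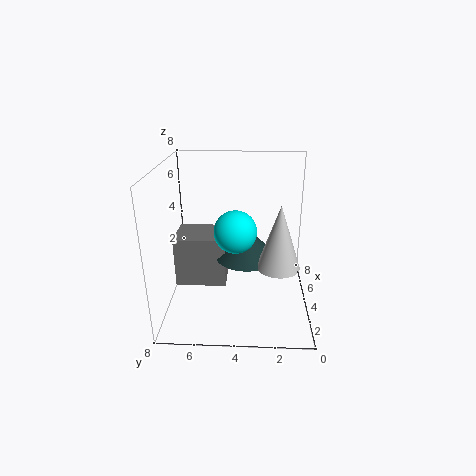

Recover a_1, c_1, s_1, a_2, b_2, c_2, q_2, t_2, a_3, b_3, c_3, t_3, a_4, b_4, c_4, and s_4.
a_1 = 1.5, c_1 = 5.5, s_1 = 1, a_2 = 1.5, b_2 = 4.5, c_2 = 2.5, q_2 = 2.5, t_2 = 2.5, a_3 = 2, b_3 = 3.5, c_3 = 4, t_3 = 1.5, a_4 = 1, b_4 = 2, c_4 = 4, s_4 = 1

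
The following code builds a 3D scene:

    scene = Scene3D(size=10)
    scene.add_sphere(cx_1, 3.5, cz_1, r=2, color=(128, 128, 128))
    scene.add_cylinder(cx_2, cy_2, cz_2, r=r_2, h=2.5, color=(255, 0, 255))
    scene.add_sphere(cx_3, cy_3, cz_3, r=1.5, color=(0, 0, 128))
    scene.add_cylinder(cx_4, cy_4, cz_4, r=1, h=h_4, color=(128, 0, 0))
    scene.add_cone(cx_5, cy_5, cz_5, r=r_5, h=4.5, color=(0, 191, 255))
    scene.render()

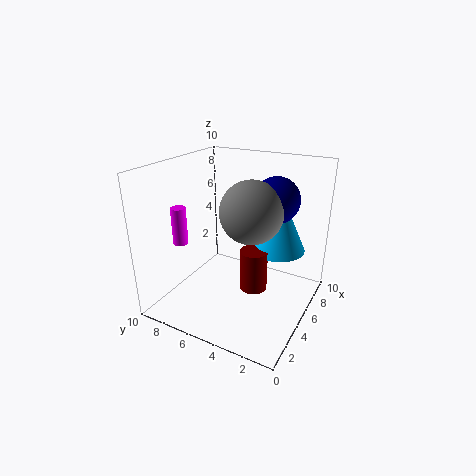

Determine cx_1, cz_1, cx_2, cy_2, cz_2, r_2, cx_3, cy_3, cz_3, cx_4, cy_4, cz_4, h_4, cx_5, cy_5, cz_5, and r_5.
cx_1 = 4
cz_1 = 7.5
cx_2 = 2.5
cy_2 = 8
cz_2 = 5
r_2 = 0.5
cx_3 = 5.5
cy_3 = 2.5
cz_3 = 8
cx_4 = 5.5
cy_4 = 4
cz_4 = 1
h_4 = 3
cx_5 = 7.5
cy_5 = 3
cz_5 = 3.5
r_5 = 2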